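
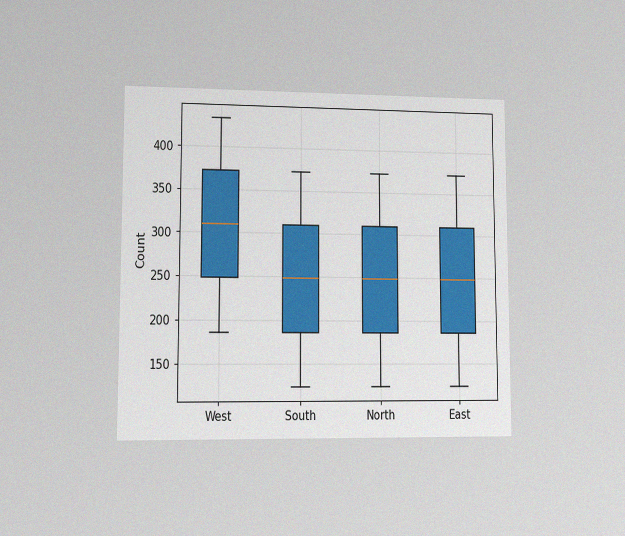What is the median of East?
248

The chart is viewed at a slight angle, with some photo noise. The median line in the East box sits at 248.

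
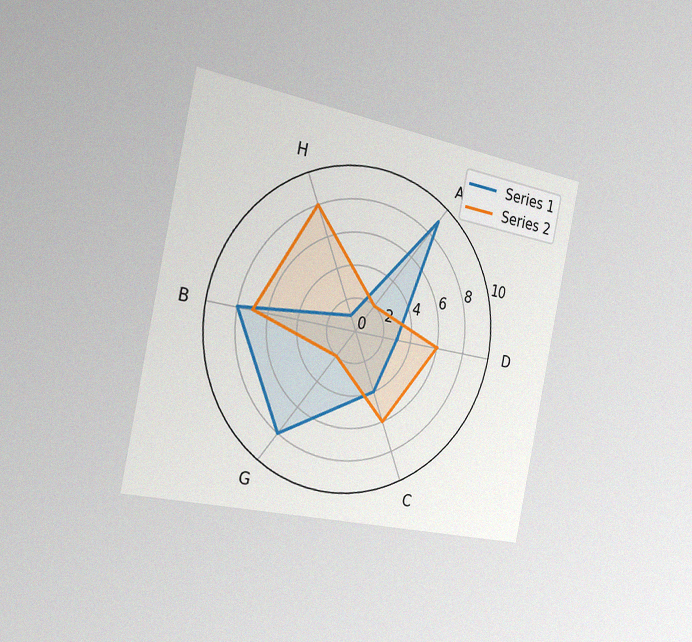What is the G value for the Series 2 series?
The chart is tilted about 12° clockwise and viewed slightly from the left, with some photo noise. On the G axis, Series 2 reaches 2.

2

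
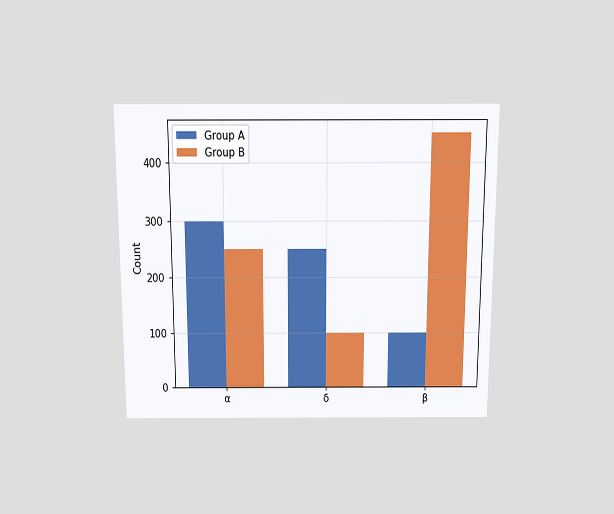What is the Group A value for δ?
The chart is viewed slightly from above. The Group A bar at δ reaches 250 on the y-axis.

250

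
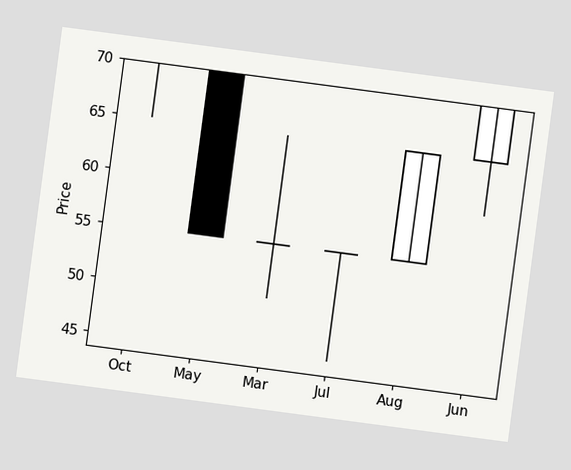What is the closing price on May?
55

The chart is tilted about 8° clockwise. The May candle closes at 55.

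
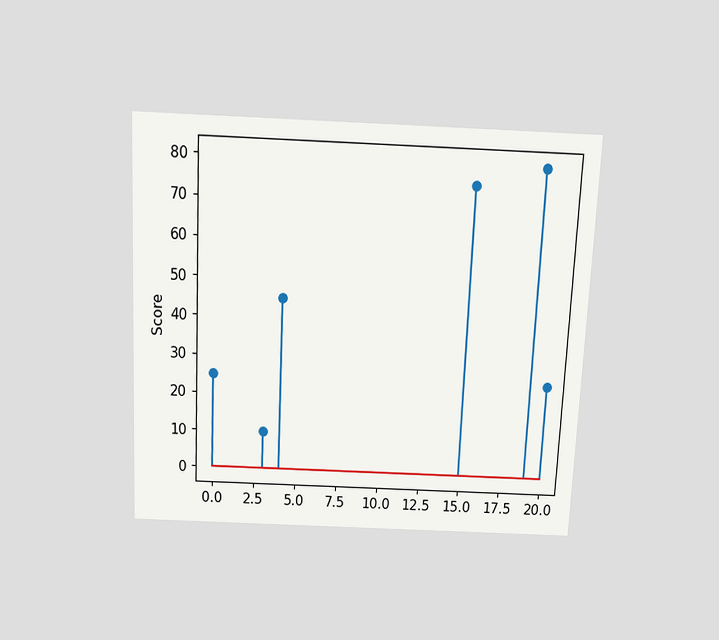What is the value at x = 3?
10

The chart is tilted about 3° clockwise and viewed slightly from above. The stem at x=3 reaches 10.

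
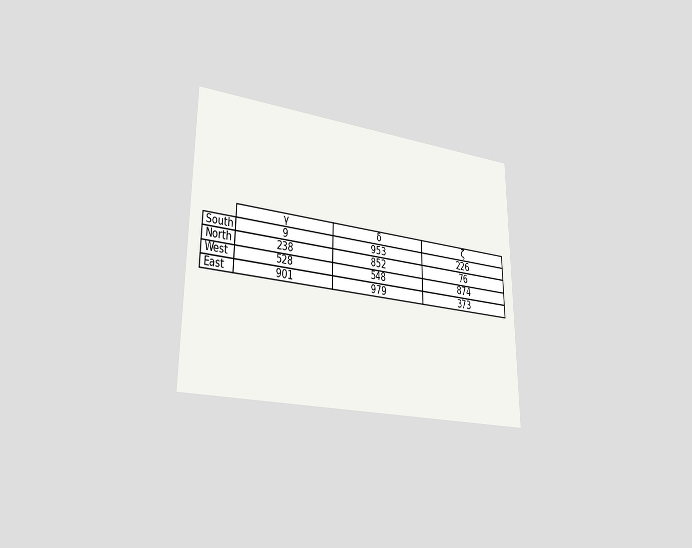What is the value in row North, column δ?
The chart is viewed slightly from the left. The (North, δ) cell reads 852.

852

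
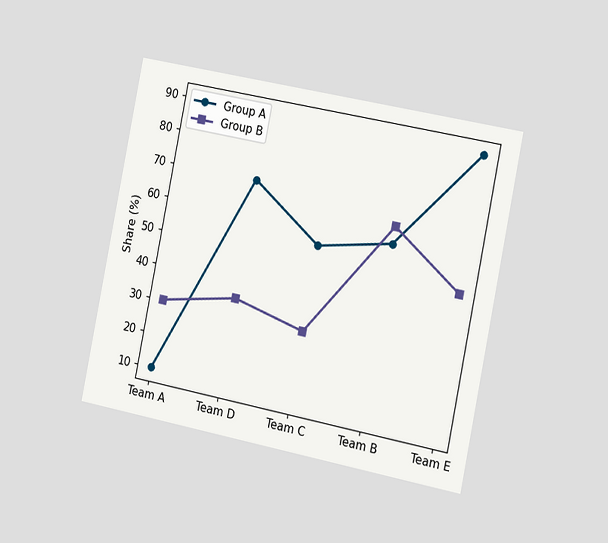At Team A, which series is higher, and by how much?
The chart is tilted about 11° clockwise and viewed slightly from the right. At Team A, Group B sits above the other line by 20%.

Group B, by 20%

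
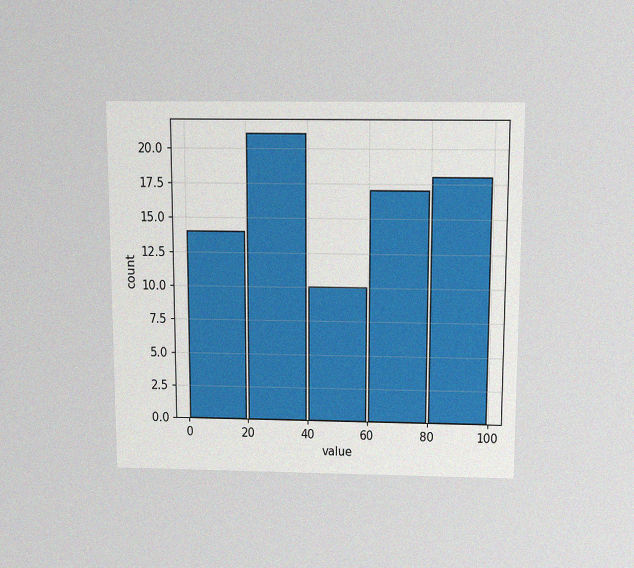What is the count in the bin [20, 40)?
The chart is viewed slightly from above, with some photo noise. The [20, 40) bin has height 21.

21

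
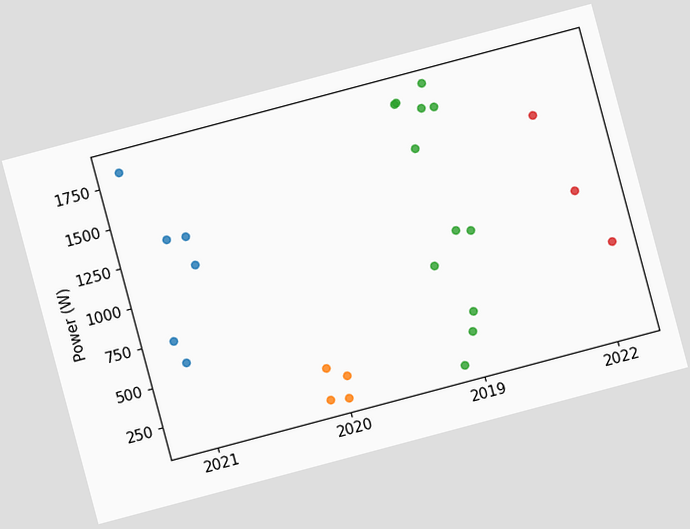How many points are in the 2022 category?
3

The chart is tilted about 15° counter-clockwise. Counting the markers in the 2022 column gives 3.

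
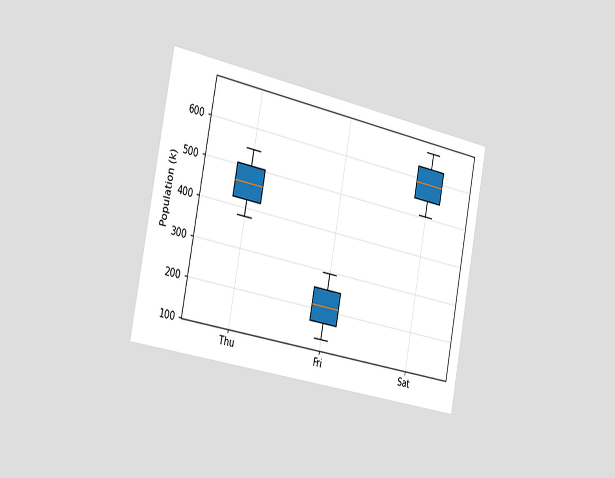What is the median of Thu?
462k

The chart is tilted about 11° clockwise and viewed slightly from the left. The median line in the Thu box sits at 462k.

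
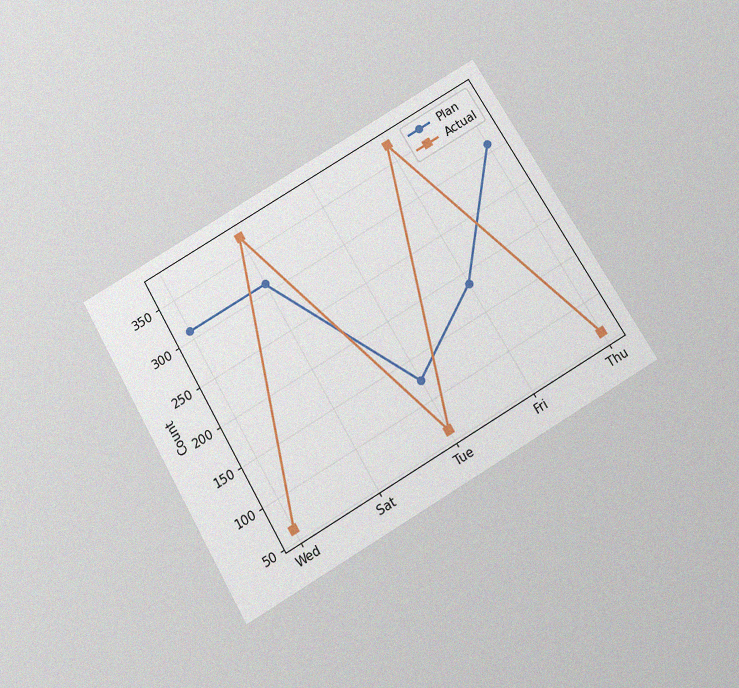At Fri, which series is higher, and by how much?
Actual, by 186

The chart is tilted about 30° counter-clockwise and viewed slightly from below, with some photo noise. At Fri, Actual sits above the other line by 186.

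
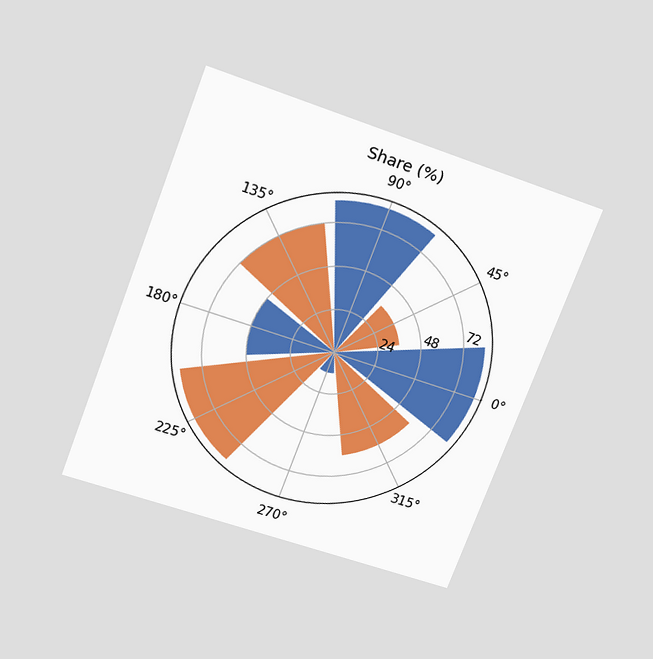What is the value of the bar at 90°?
The chart is tilted about 21° clockwise and viewed slightly from above. The bar at 90° reaches 84% on the radial axis.

84%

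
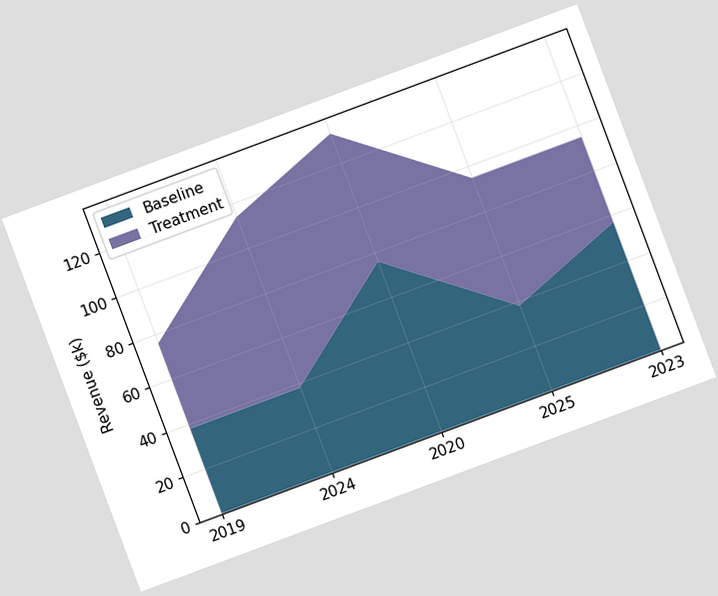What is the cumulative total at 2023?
The chart is tilted about 20° counter-clockwise. The stacked total at 2023 reaches $95k.

$95k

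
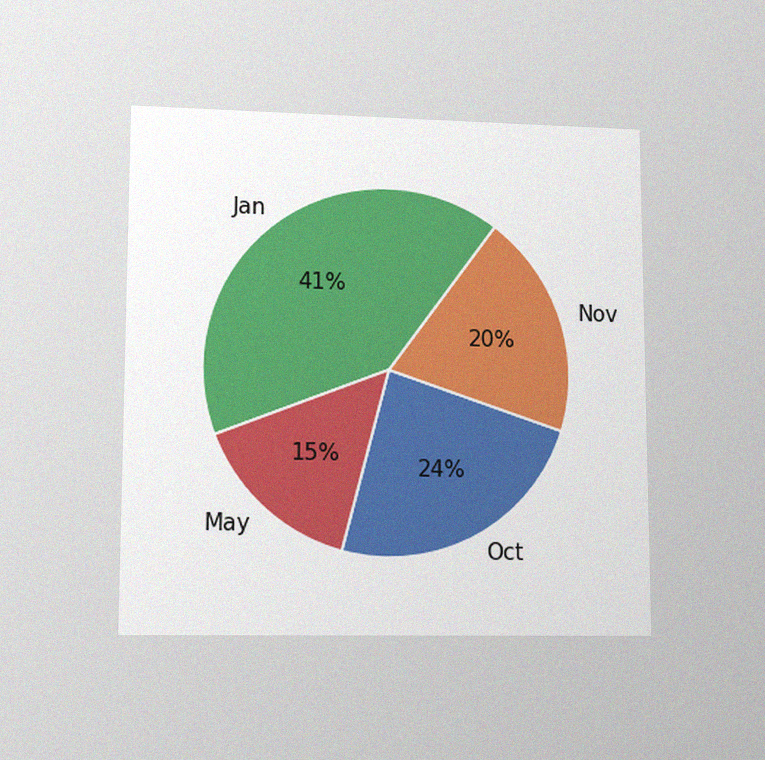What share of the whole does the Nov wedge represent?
20%

The chart is viewed at a slight angle, with some photo noise. The Nov slice takes up 20% of the pie.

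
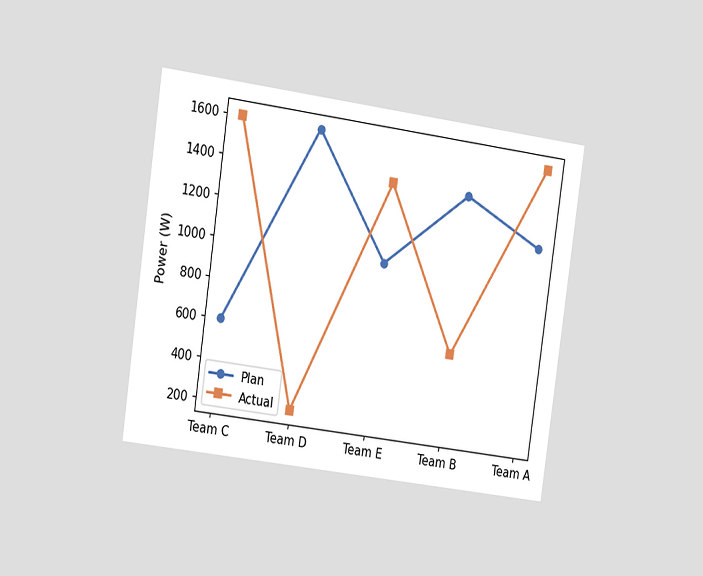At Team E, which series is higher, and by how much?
The chart is tilted about 8° clockwise and viewed slightly from the left. At Team E, Actual sits above the other line by 400W.

Actual, by 400W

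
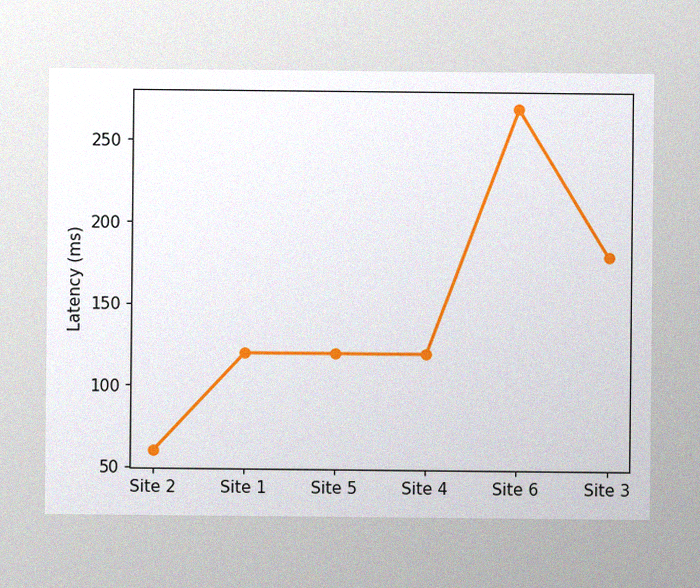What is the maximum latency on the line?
The image has some photo noise and uneven lighting. The highest point is at Site 6, and reading across to the y-axis gives 270ms.

270ms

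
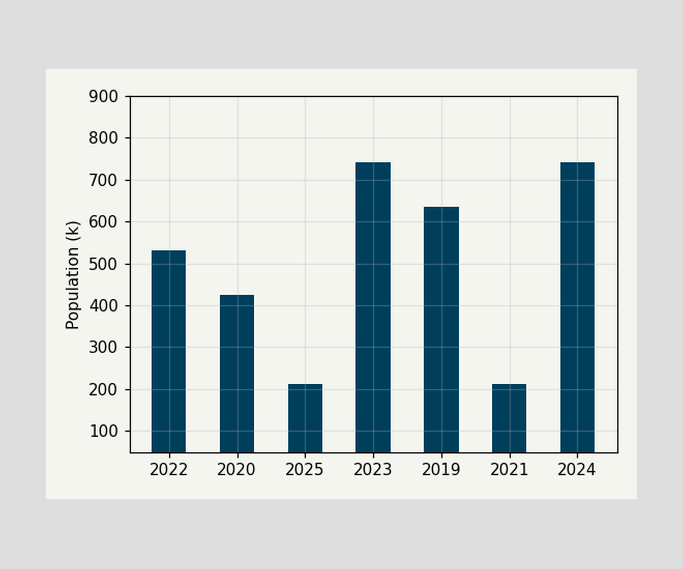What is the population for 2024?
742k

Reading along the chart's y-axis, the 2024 bar reaches 742k.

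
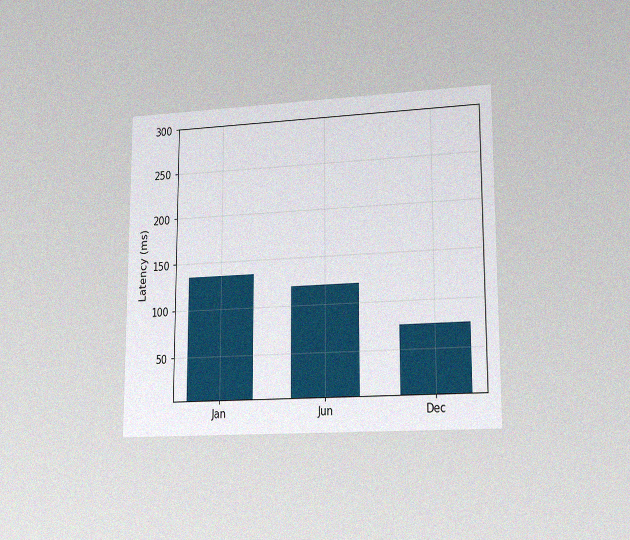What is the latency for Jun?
The chart is viewed at a slight angle, with some photo noise. Reading along the chart's y-axis, the Jun bar reaches 120ms.

120ms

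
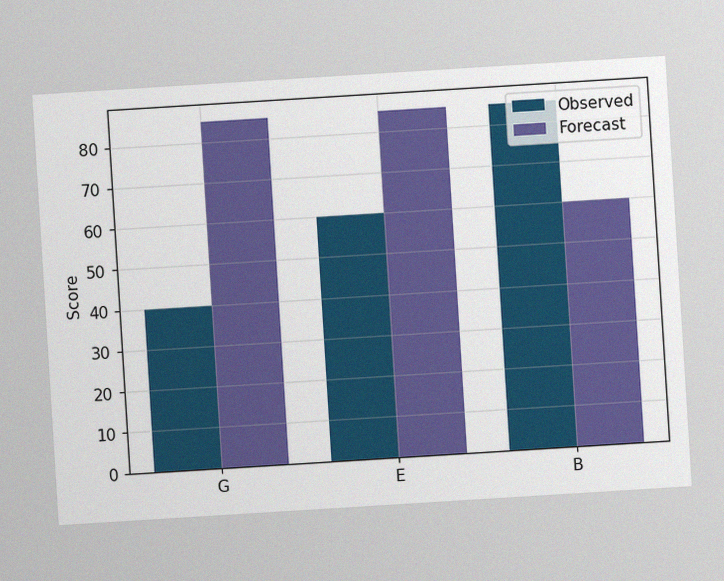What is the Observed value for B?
The chart is tilted about 4° counter-clockwise, with some photo noise. The Observed bar at B reaches 85 on the y-axis.

85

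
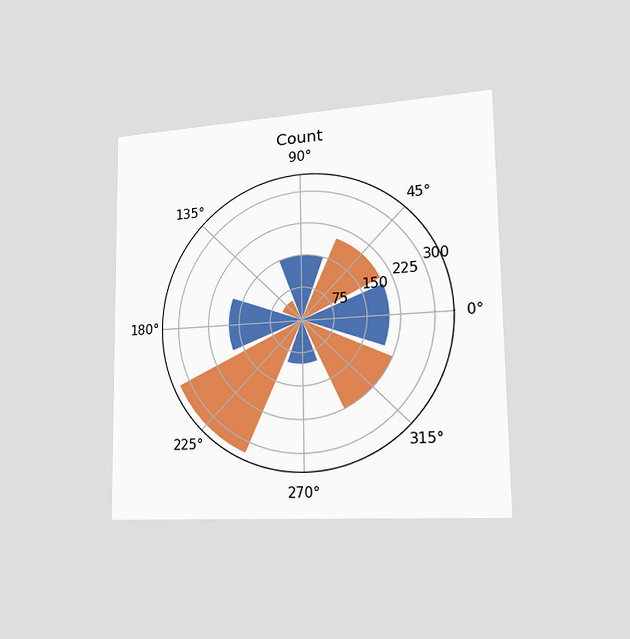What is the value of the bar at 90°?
150

The chart is viewed slightly from the right. The bar at 90° reaches 150 on the radial axis.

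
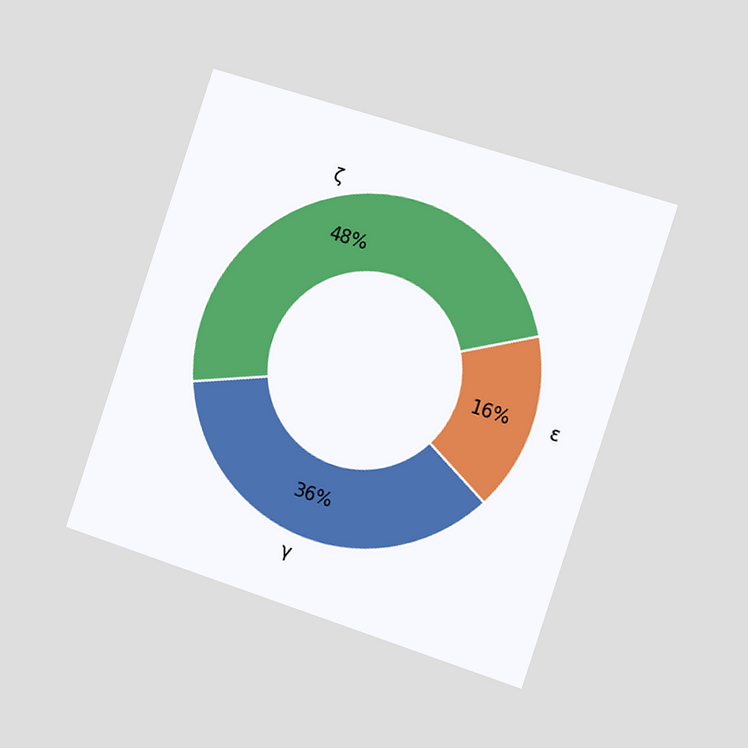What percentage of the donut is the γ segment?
36%

The chart is tilted about 18° clockwise and viewed slightly from the right. The γ segment takes up 36% of the ring.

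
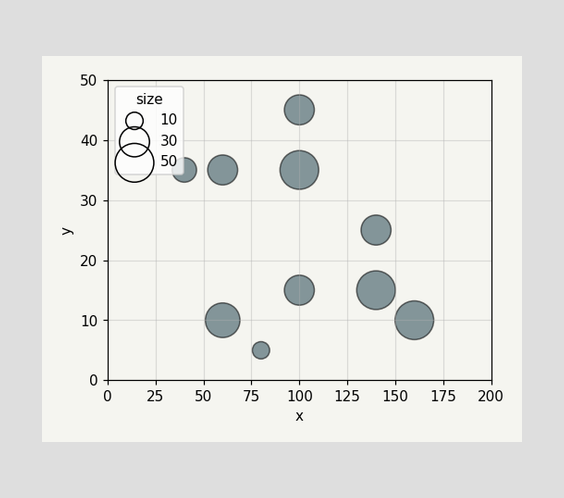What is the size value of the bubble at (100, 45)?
30

Matching the bubble at (100, 45) against the size legend gives 30.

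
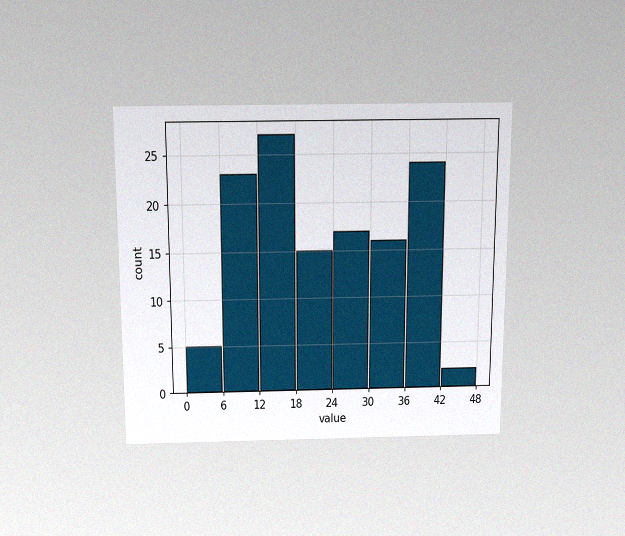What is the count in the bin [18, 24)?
The chart is viewed slightly from above, with some photo noise. The [18, 24) bin has height 15.

15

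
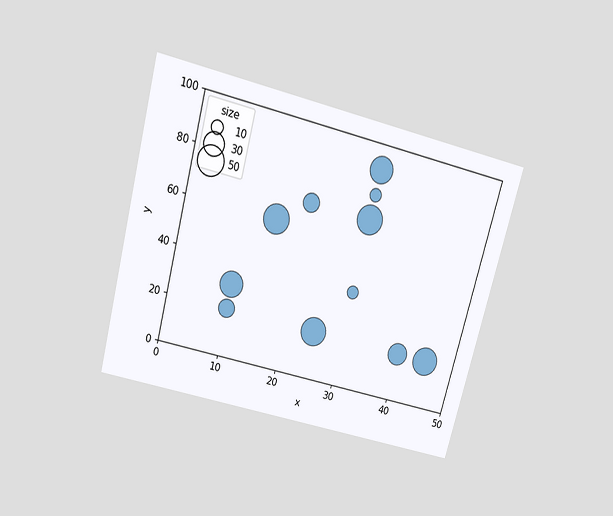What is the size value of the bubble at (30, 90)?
The chart is tilted about 15° clockwise and viewed slightly from above. Matching the bubble at (30, 90) against the size legend gives 40.

40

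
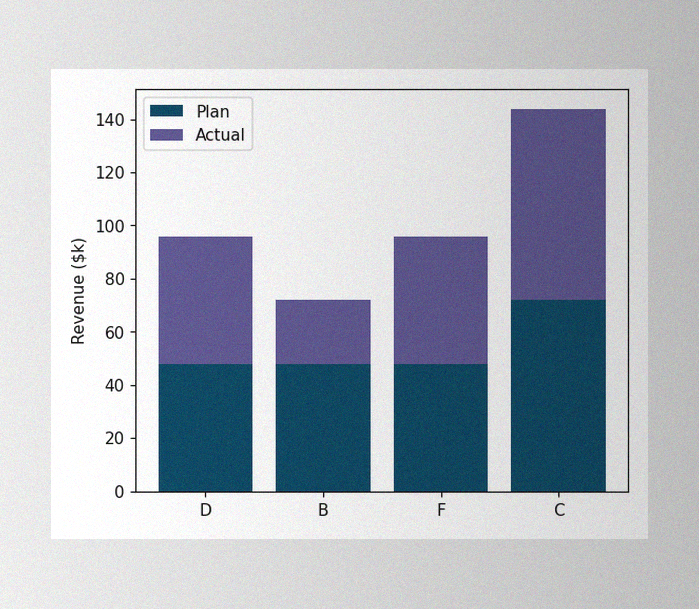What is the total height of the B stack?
The image has some photo noise and uneven lighting. The B stack's top reaches $72k on the y-axis.

$72k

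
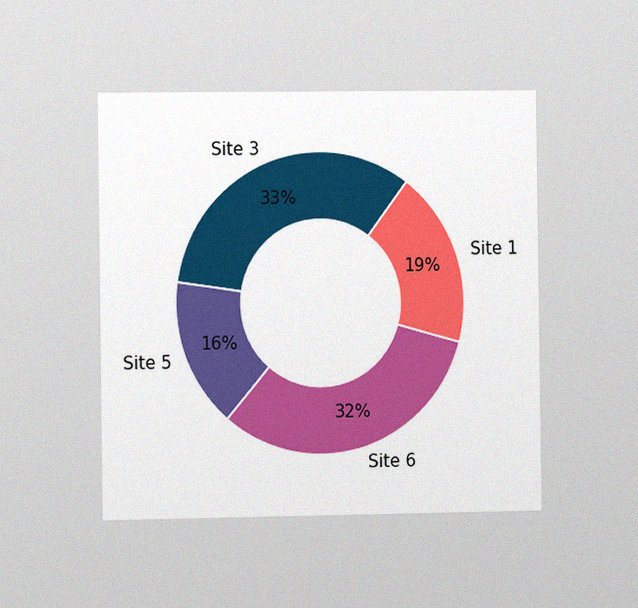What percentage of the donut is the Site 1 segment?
19%

The chart is viewed at a slight angle, with some photo noise. The Site 1 segment takes up 19% of the ring.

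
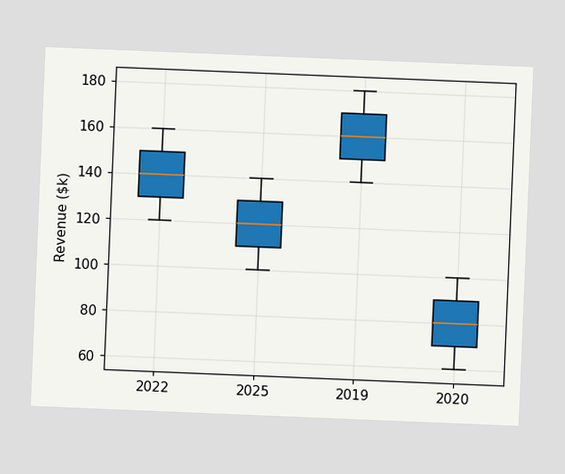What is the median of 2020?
The chart is tilted about 2° clockwise. The median line in the 2020 box sits at $80k.

$80k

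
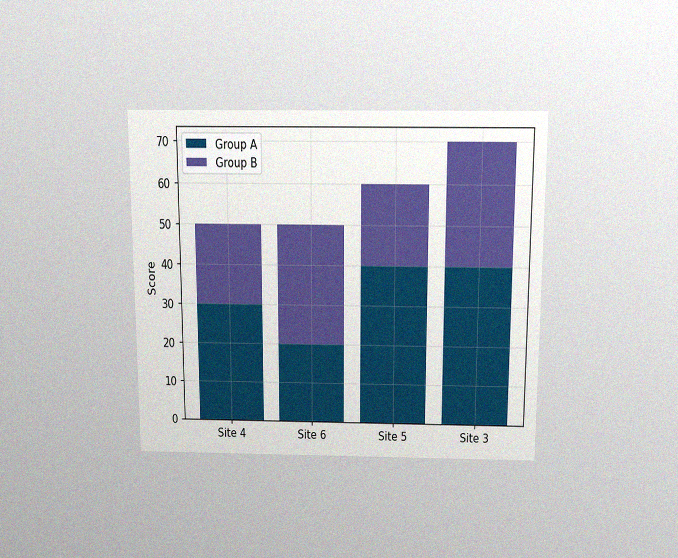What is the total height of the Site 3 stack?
The chart is viewed slightly from above, with some photo noise. The Site 3 stack's top reaches 70 on the y-axis.

70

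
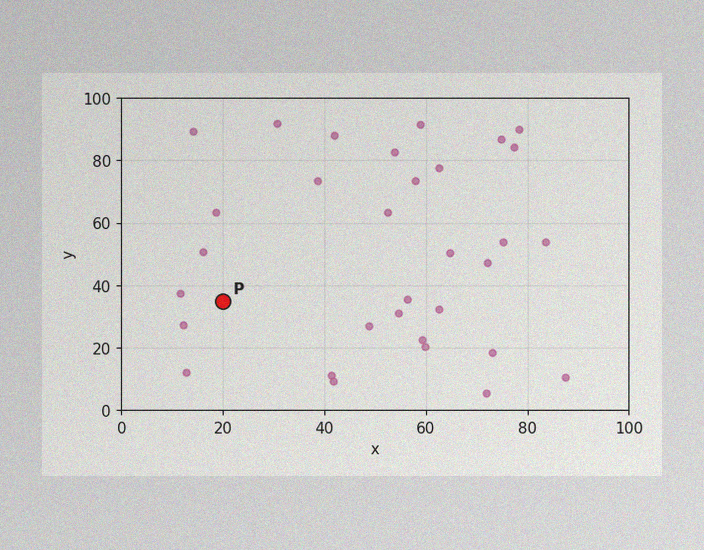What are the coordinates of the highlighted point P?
The image has some photo noise and uneven lighting. Following the gridlines from P to each axis, P sits at (20, 35).

(20, 35)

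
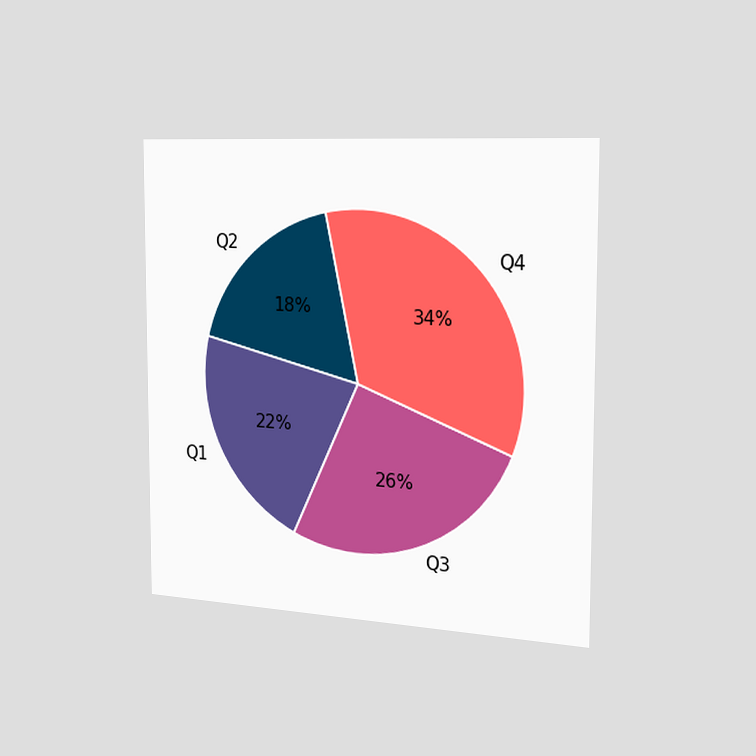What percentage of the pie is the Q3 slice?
26%

The chart is viewed slightly from the right. The Q3 slice takes up 26% of the pie.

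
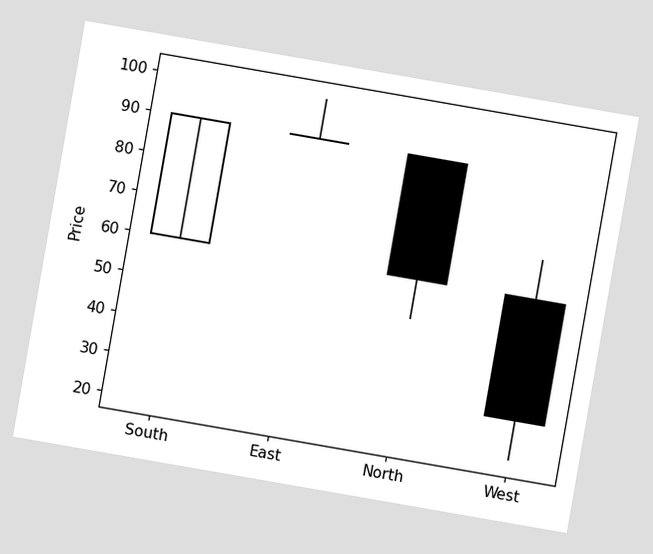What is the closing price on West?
30

The chart is tilted about 10° clockwise. The West candle closes at 30.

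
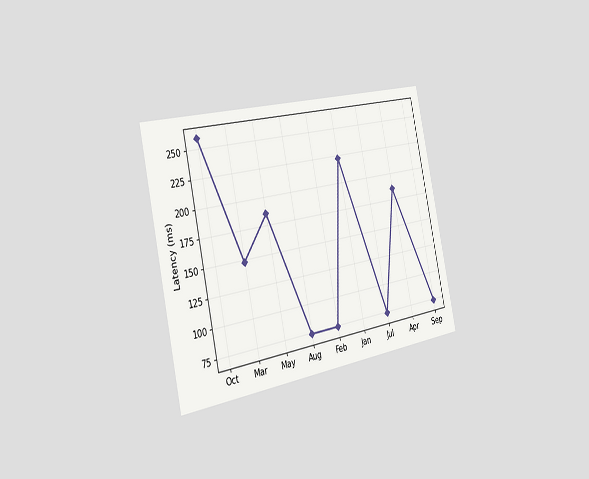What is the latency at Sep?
The chart is tilted about 12° counter-clockwise and viewed slightly from the left. At Sep, the line is at 74ms.

74ms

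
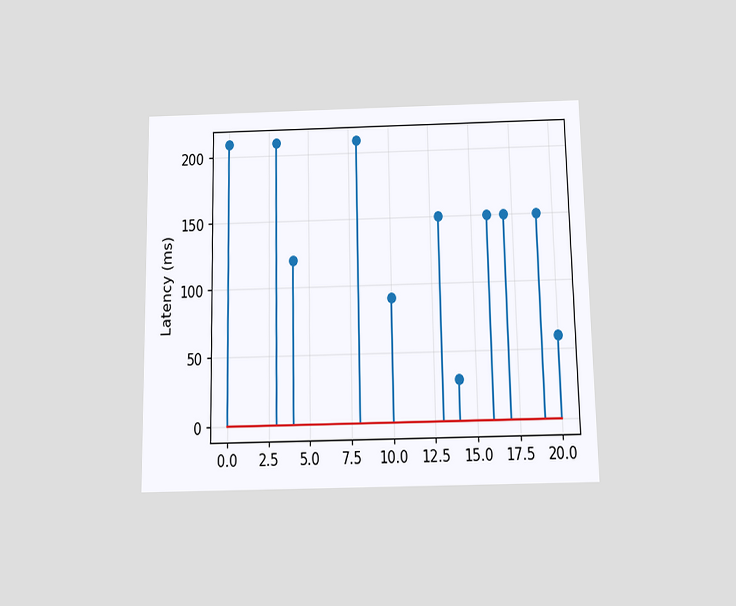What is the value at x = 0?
The chart is viewed slightly from below. The stem at x=0 reaches 210ms.

210ms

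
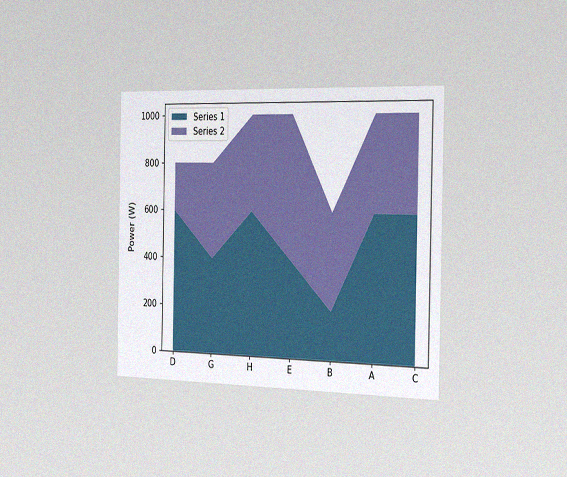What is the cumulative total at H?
The chart is viewed slightly from the right, with some photo noise. The stacked total at H reaches 1000W.

1000W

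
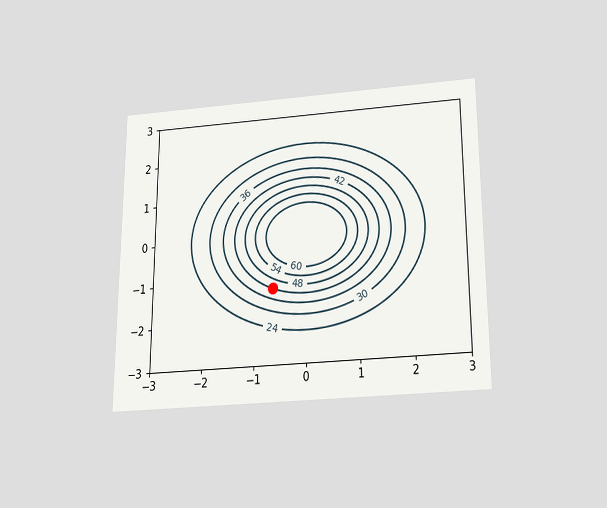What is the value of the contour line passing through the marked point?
The chart is viewed slightly from below. The marked point sits on the contour labelled 42.

42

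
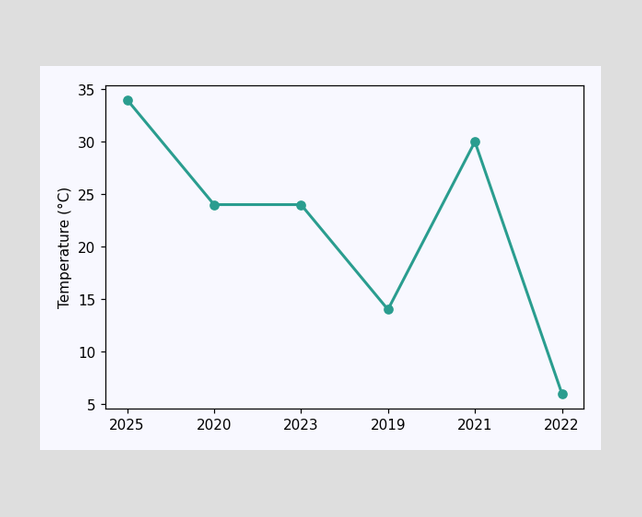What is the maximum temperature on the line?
The highest point is at 2025, and reading across to the y-axis gives 34°C.

34°C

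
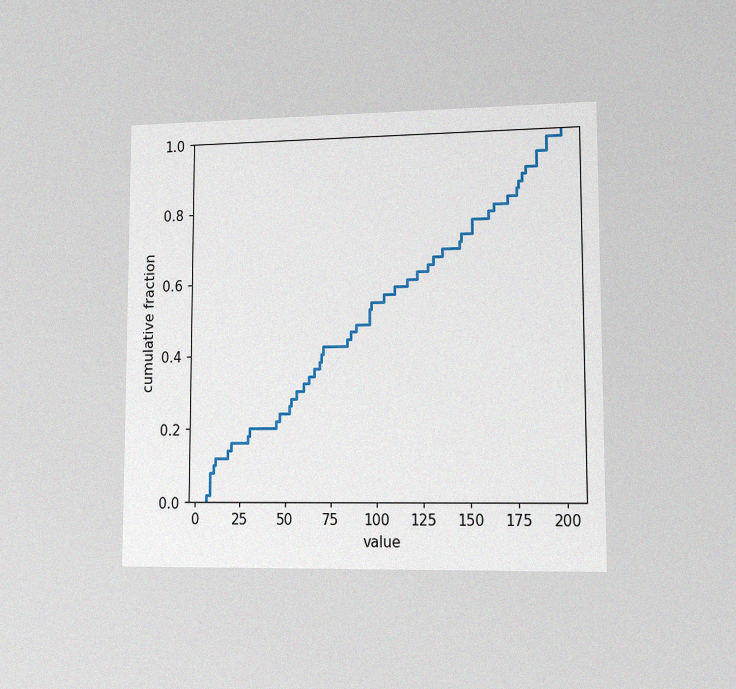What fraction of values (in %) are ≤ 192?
The chart is viewed slightly from the right, with some photo noise. At x=192 the ECDF step is at 98%.

98%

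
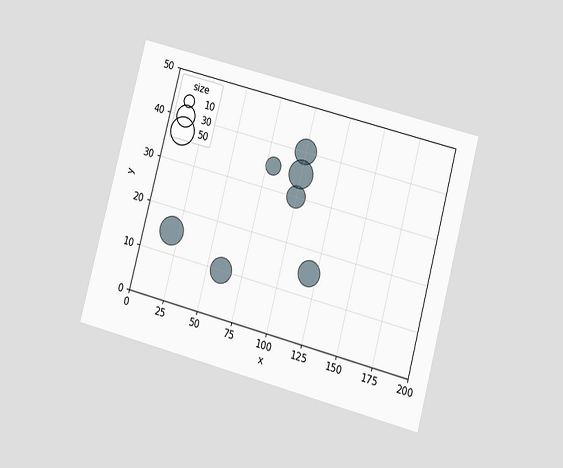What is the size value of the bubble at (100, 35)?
The chart is tilted about 15° clockwise and viewed at a slight angle. Matching the bubble at (100, 35) against the size legend gives 50.

50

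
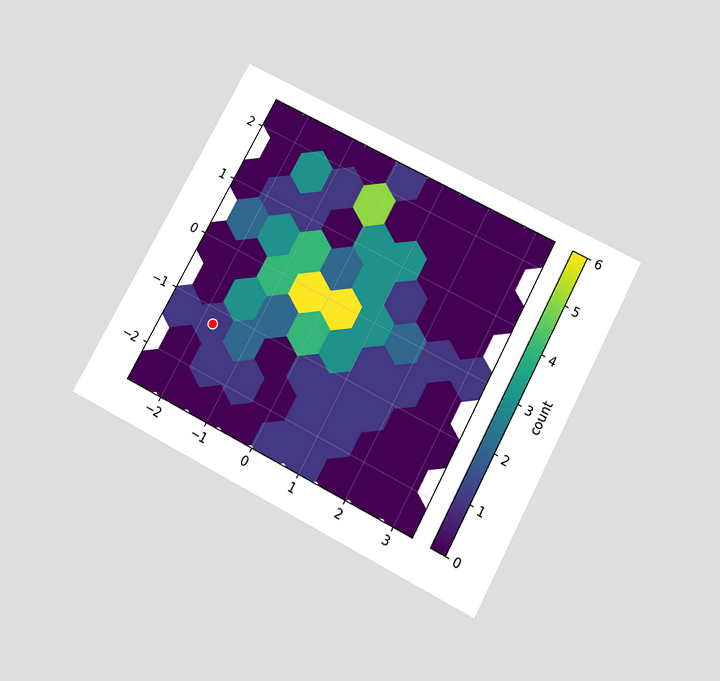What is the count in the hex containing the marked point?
The chart is tilted about 28° clockwise and viewed slightly from below. The marked hex reads 1 on the colorbar.

1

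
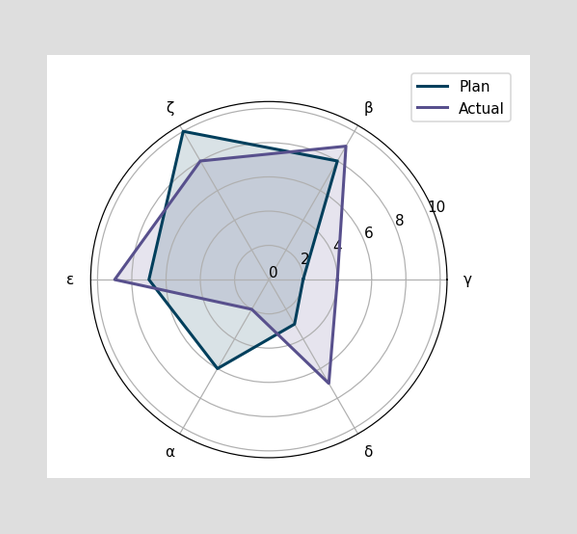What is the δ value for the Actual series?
7

On the δ axis, Actual reaches 7.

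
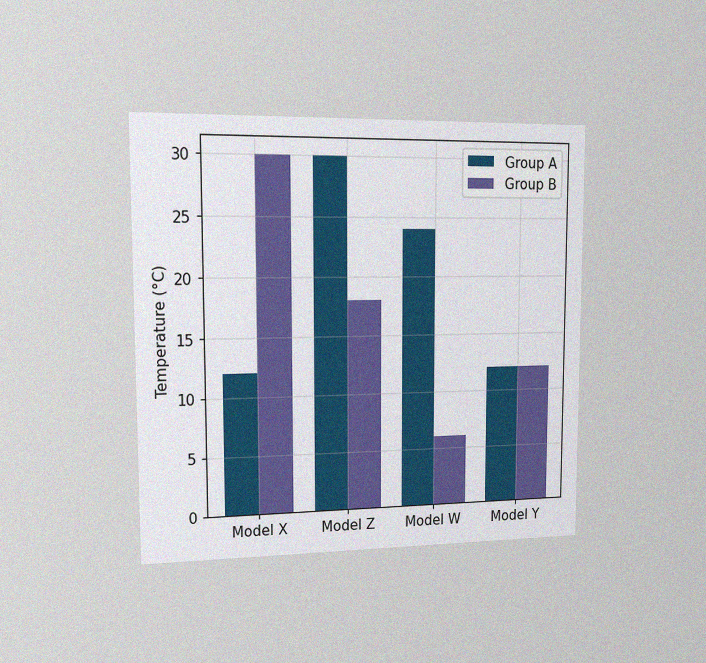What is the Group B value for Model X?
The chart is viewed slightly from the left, with some photo noise. The Group B bar at Model X reaches 30°C on the y-axis.

30°C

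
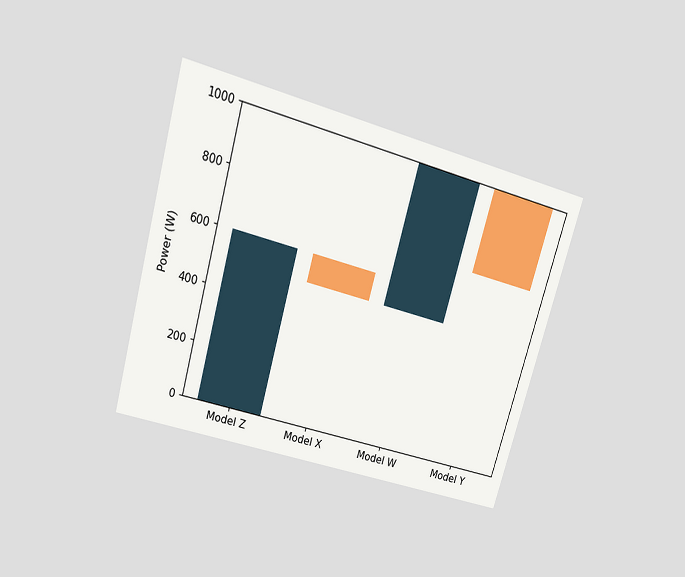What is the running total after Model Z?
The chart is tilted about 16° clockwise and viewed slightly from above. After Model Z the running total reaches 600W.

600W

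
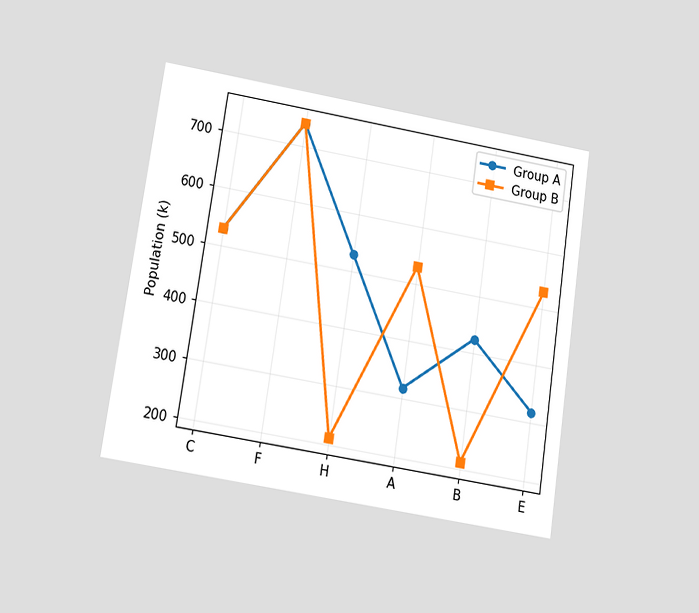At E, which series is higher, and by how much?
Group B, by 212k

The chart is tilted about 8° clockwise and viewed slightly from below. At E, Group B sits above the other line by 212k.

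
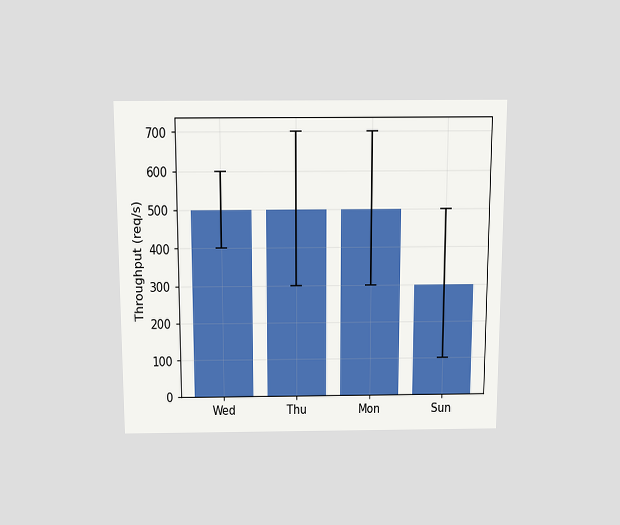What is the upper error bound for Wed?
600req/s

The chart is viewed slightly from above. The Wed bar's upper whisker reaches 600req/s.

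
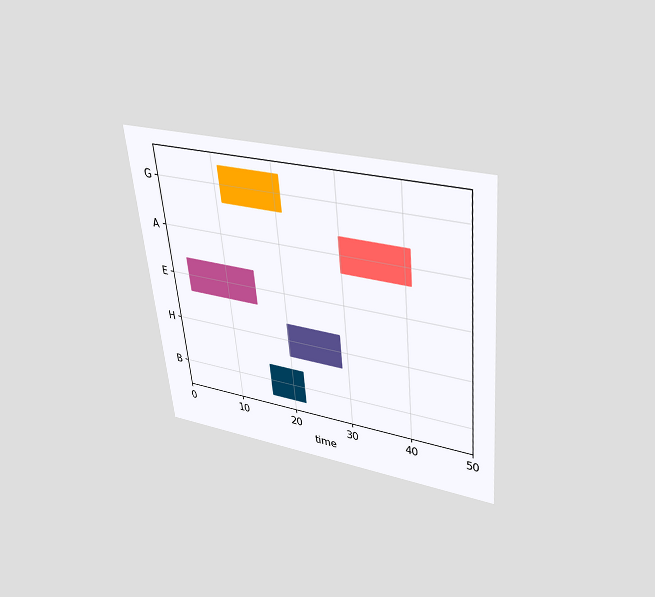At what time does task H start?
The chart is tilted about 6° counter-clockwise and viewed slightly from above. The H bar begins at t=20.

20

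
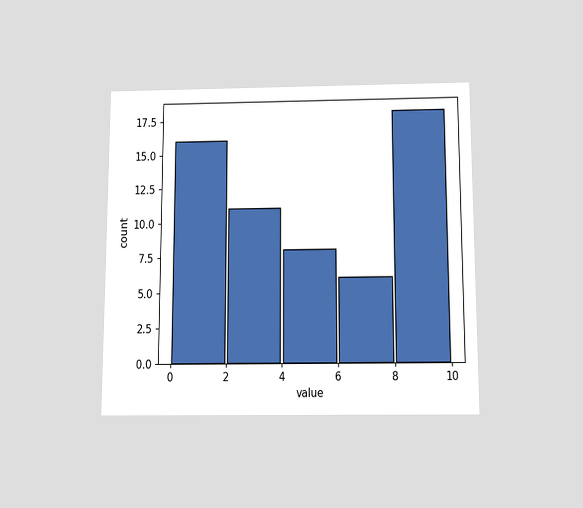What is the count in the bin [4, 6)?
8

The chart is viewed slightly from below. The [4, 6) bin has height 8.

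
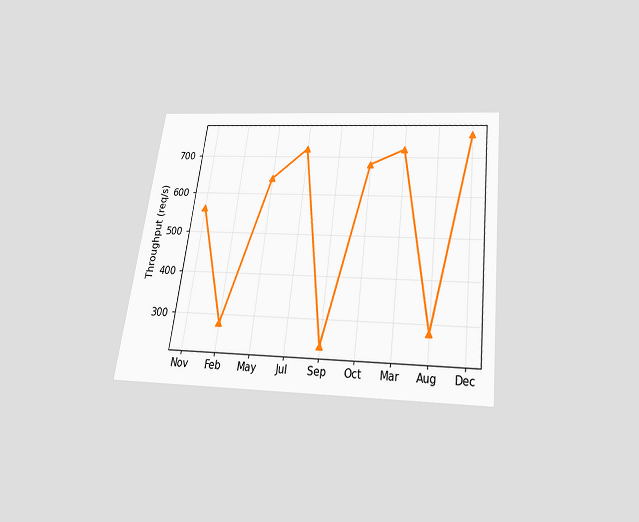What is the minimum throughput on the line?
240req/s

The chart is tilted about 7° clockwise and viewed slightly from below. The lowest point is at Sep, and reading across to the y-axis gives 240req/s.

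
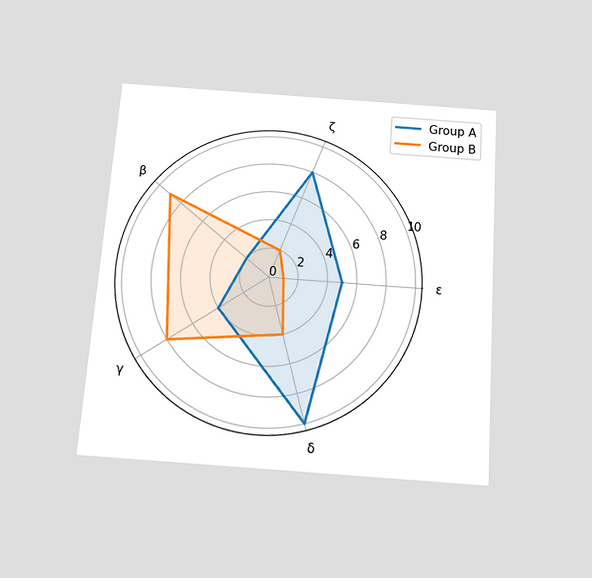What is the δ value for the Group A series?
The chart is tilted about 4° clockwise and viewed slightly from below. On the δ axis, Group A reaches 10.

10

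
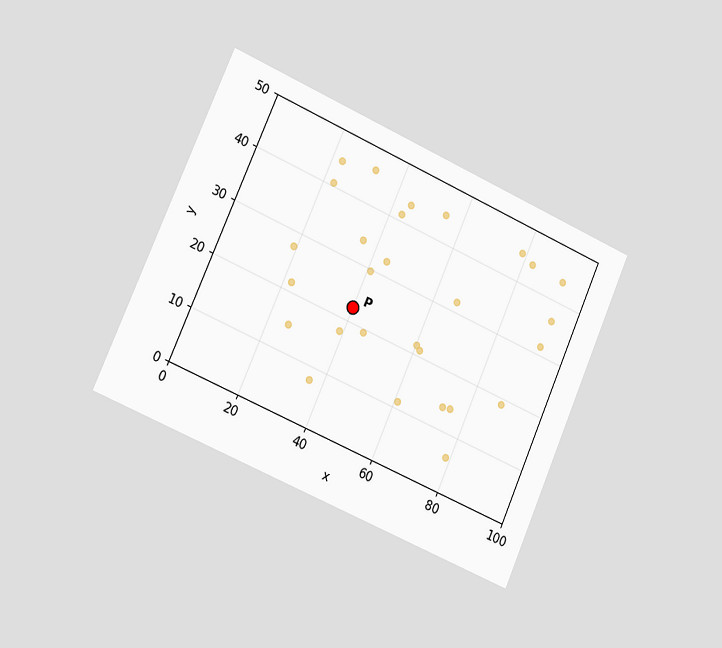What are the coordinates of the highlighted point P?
The chart is tilted about 24° clockwise and viewed slightly from the left. Following the gridlines from P to each axis, P sits at (40, 22.5).

(40, 22.5)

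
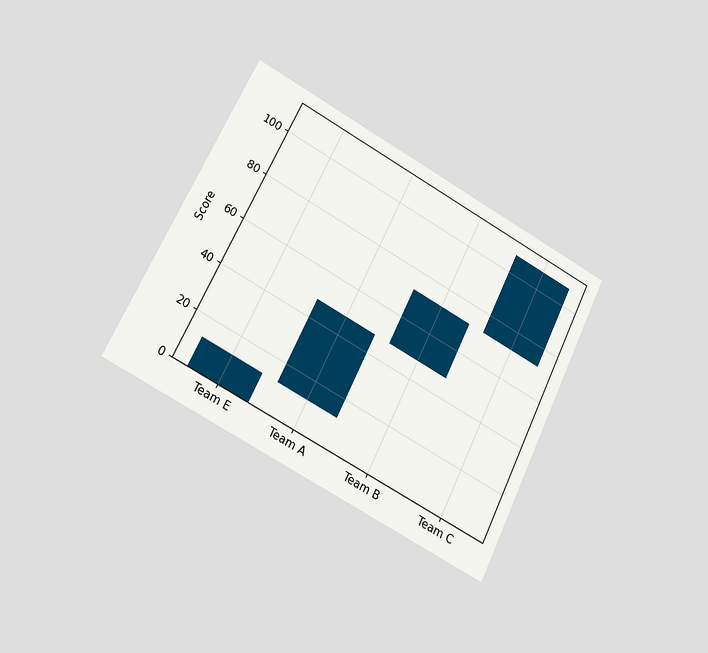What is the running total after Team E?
The chart is tilted about 26° clockwise and viewed slightly from the left. After Team E the running total reaches 12.

12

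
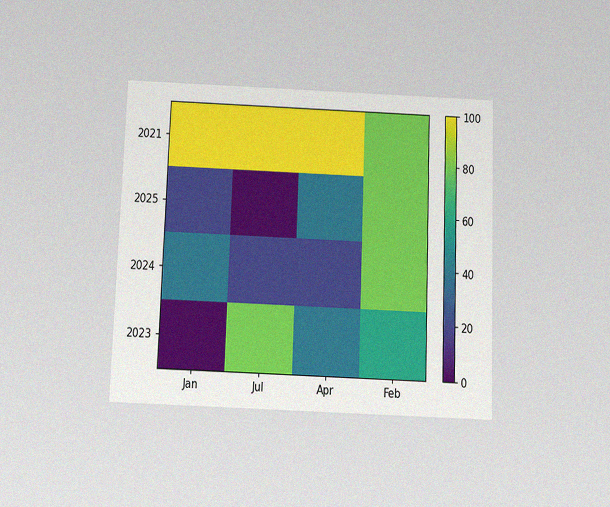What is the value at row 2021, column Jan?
100

The chart is tilted about 2° clockwise and viewed slightly from below, with some photo noise. Matching cell (2021, Jan) against the colorbar gives 100.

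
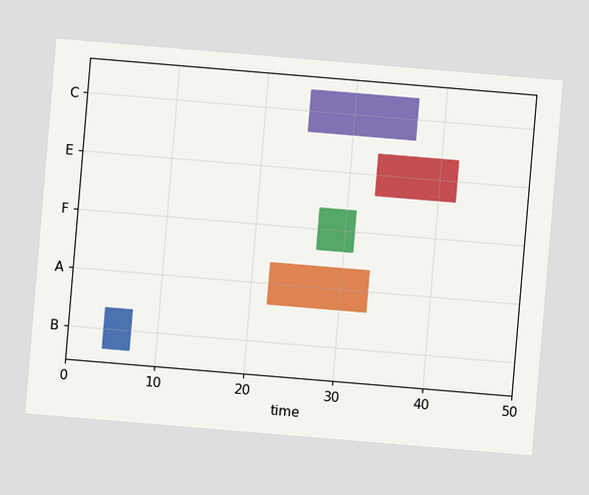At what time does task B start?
4

The chart is tilted about 5° clockwise. The B bar begins at t=4.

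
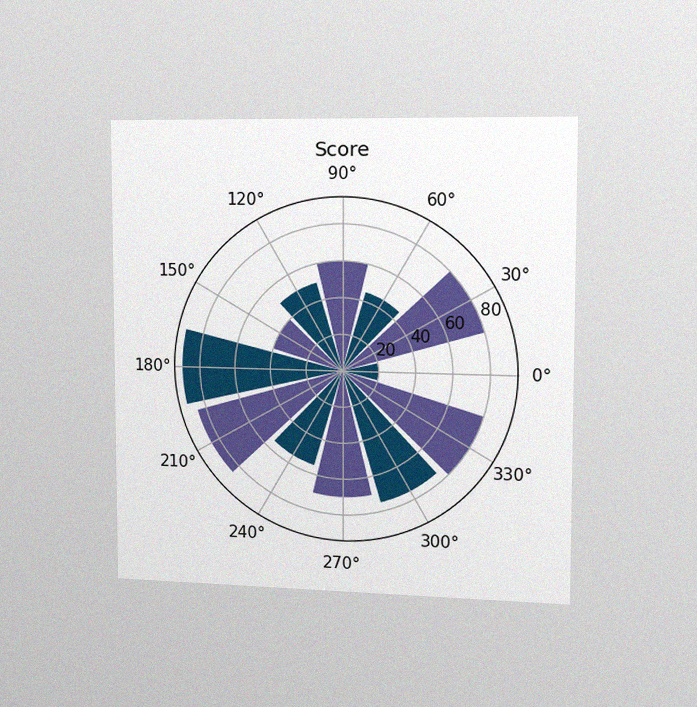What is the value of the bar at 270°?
The chart is viewed slightly from the right, with some photo noise. The bar at 270° reaches 70 on the radial axis.

70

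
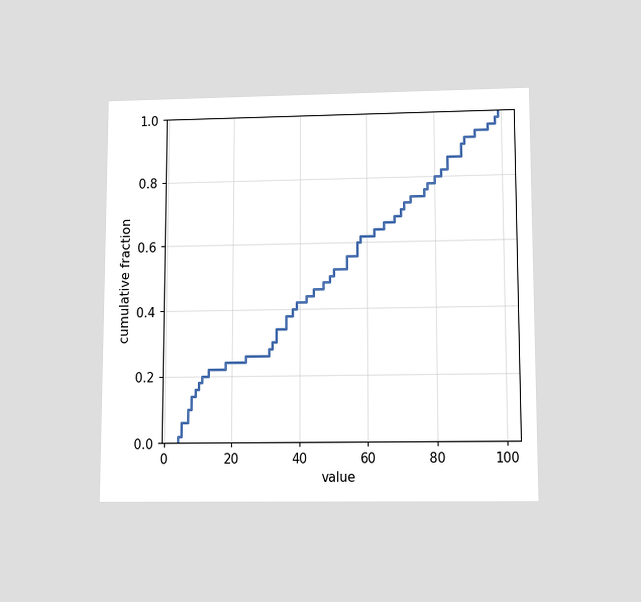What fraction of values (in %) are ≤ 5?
The chart is viewed slightly from below. At x=5 the ECDF step is at 6%.

6%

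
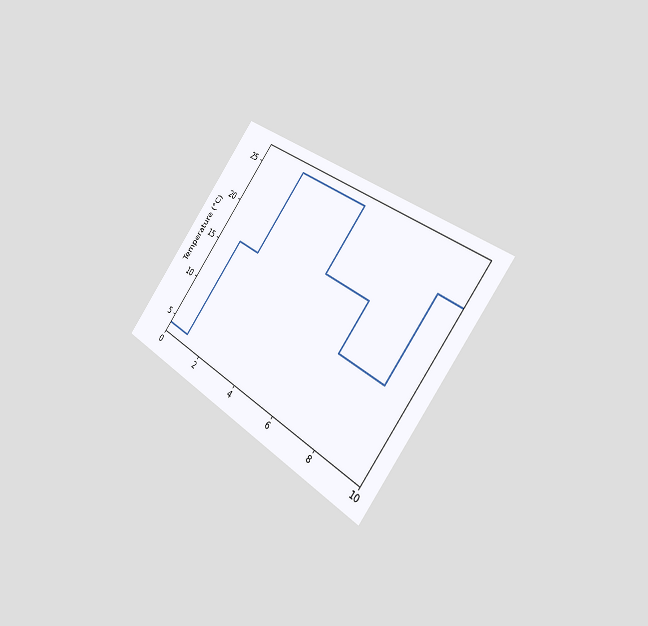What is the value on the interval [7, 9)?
12°C

The chart is tilted about 37° clockwise and viewed slightly from the right. On [7, 9) the step sits at 12°C.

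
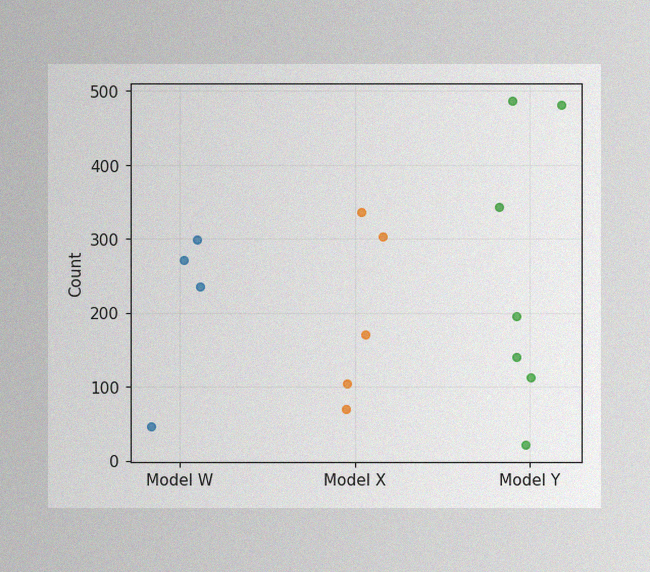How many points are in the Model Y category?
7

The image has some photo noise and uneven lighting. Counting the markers in the Model Y column gives 7.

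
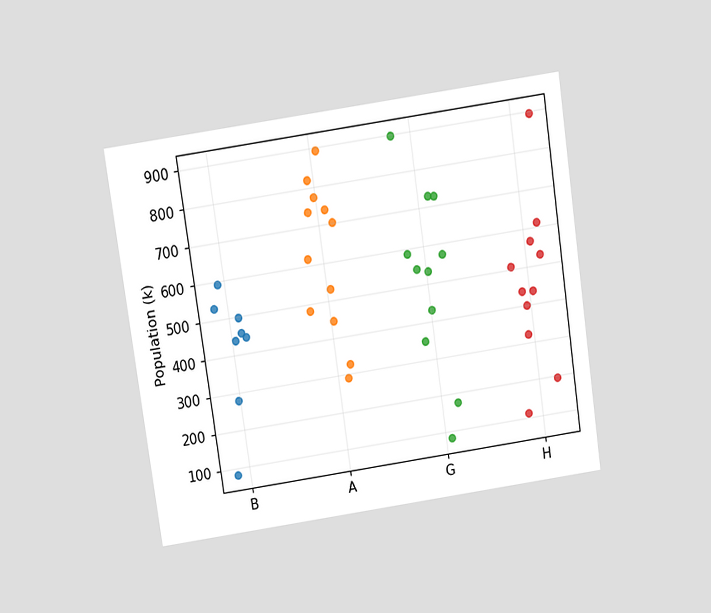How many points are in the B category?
8

The chart is tilted about 8° counter-clockwise and viewed slightly from above. Counting the markers in the B column gives 8.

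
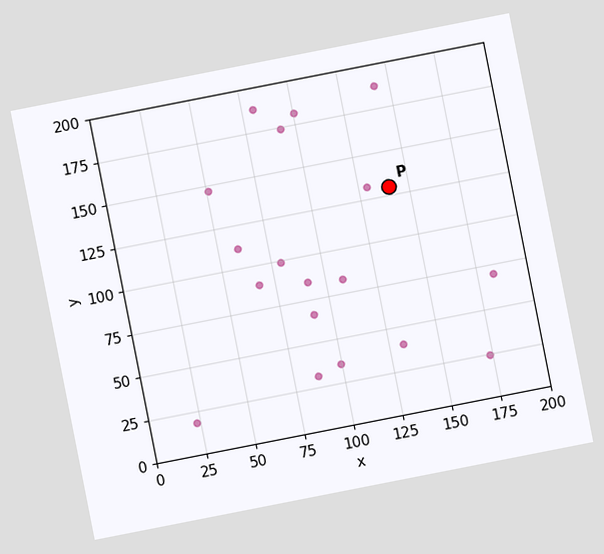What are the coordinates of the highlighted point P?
(140, 130)

The chart is tilted about 11° counter-clockwise. Following the gridlines from P to each axis, P sits at (140, 130).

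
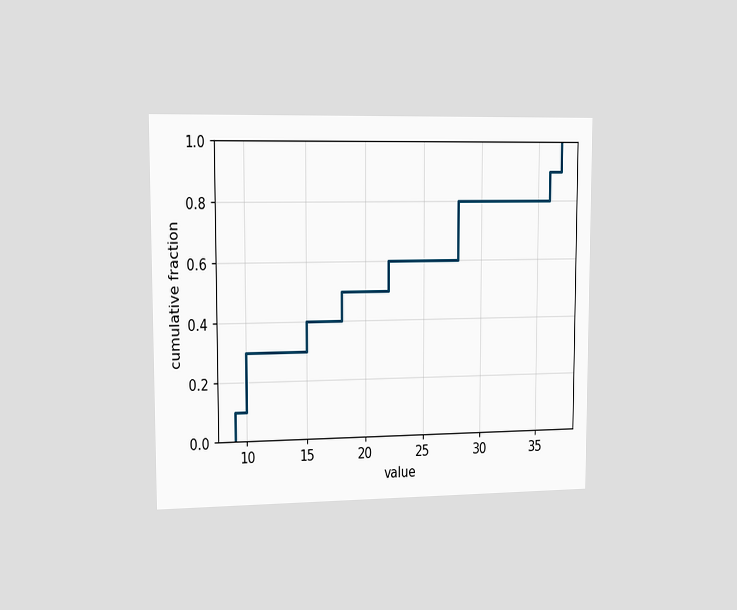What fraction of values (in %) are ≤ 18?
The chart is viewed slightly from the left. At x=18 the ECDF step is at 50%.

50%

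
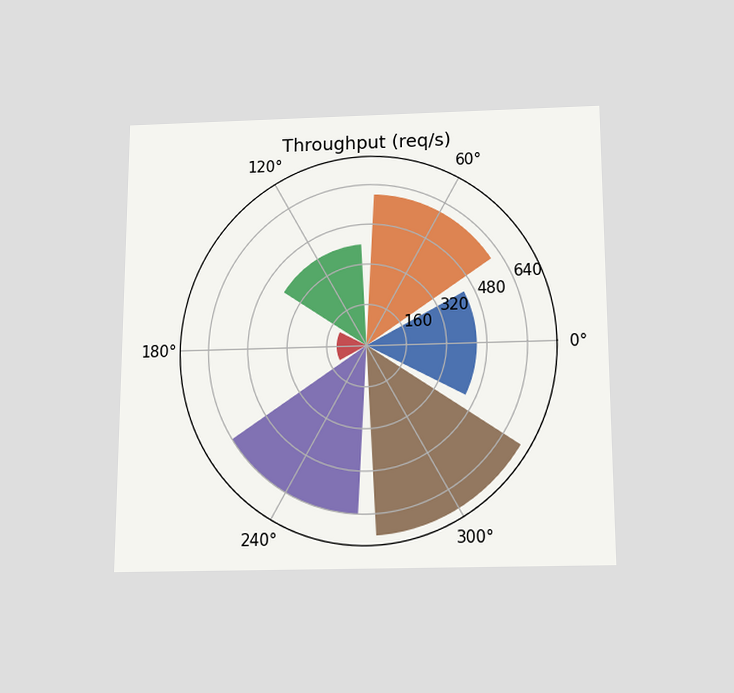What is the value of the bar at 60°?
600req/s

The chart is viewed slightly from below. The bar at 60° reaches 600req/s on the radial axis.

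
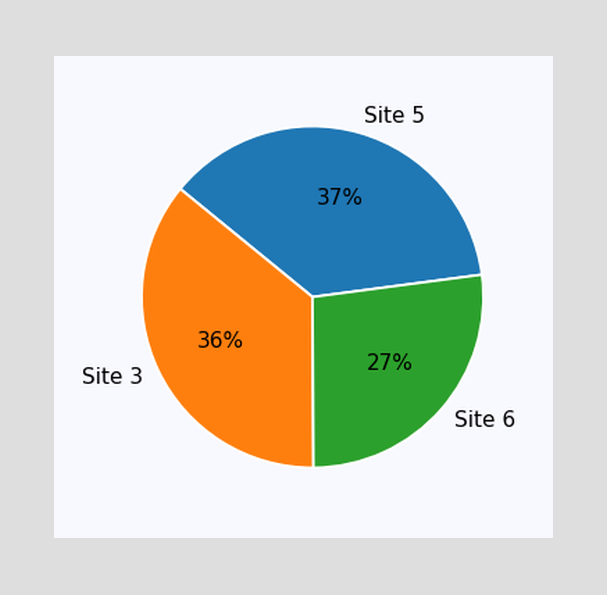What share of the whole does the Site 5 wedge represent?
37%

The Site 5 slice takes up 37% of the pie.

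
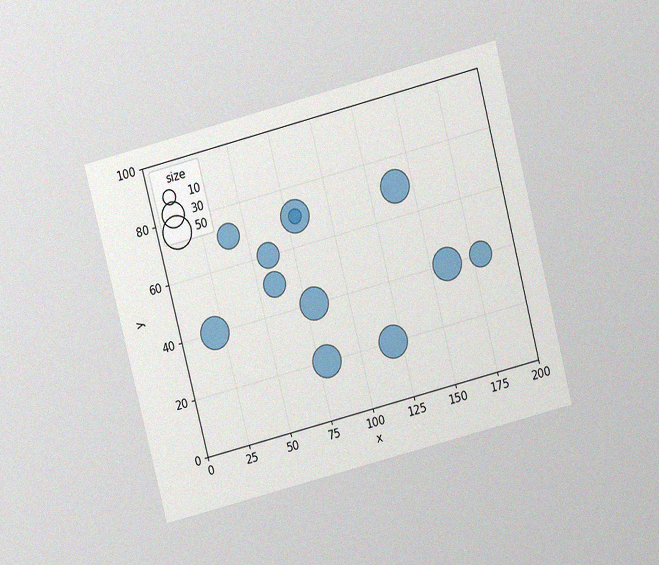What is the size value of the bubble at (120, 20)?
The chart is tilted about 14° counter-clockwise and viewed slightly from above, with some photo noise. Matching the bubble at (120, 20) against the size legend gives 50.

50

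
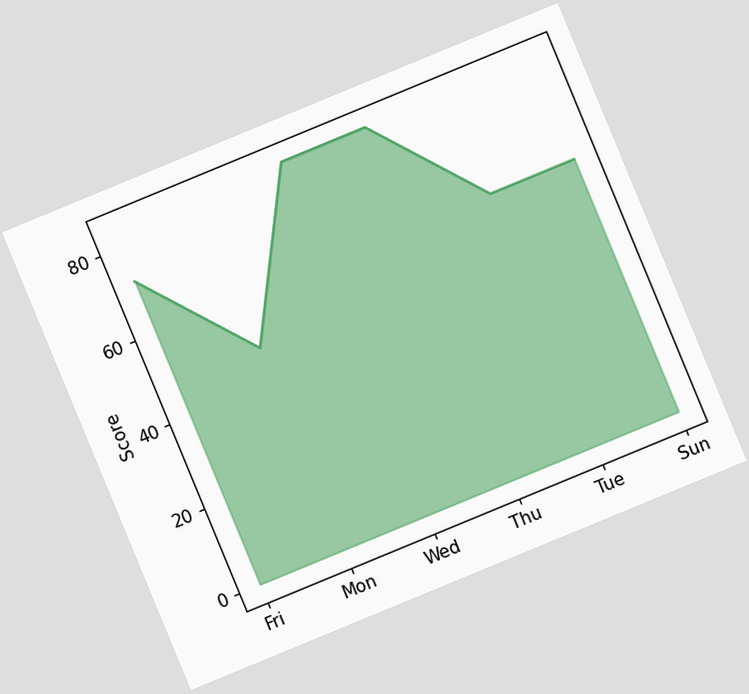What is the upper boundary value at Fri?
The chart is tilted about 22° counter-clockwise. At Fri the upper boundary is at 72.

72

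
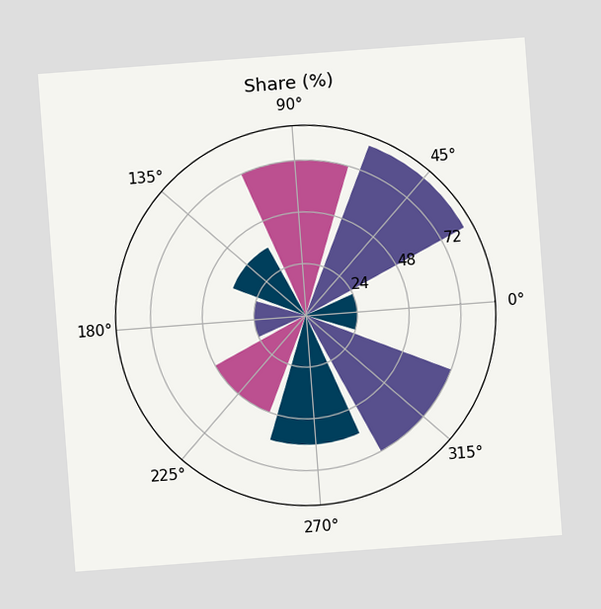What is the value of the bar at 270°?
60%

The chart is tilted about 4° counter-clockwise. The bar at 270° reaches 60% on the radial axis.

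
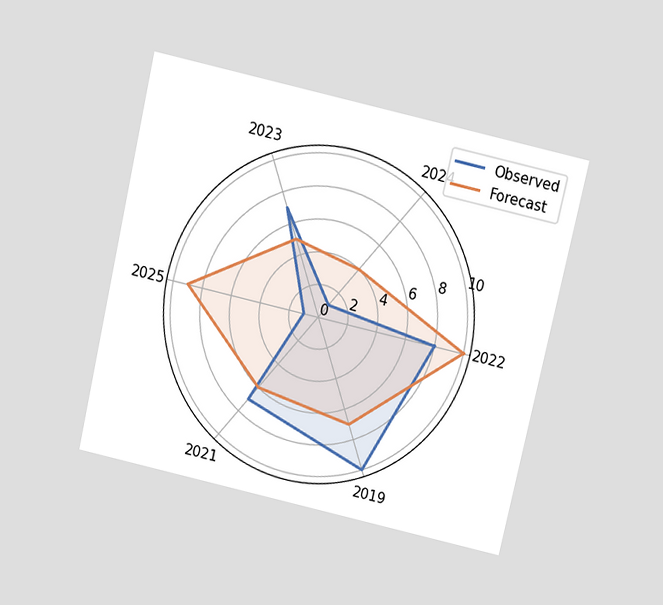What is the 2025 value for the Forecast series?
9

The chart is tilted about 13° clockwise and viewed slightly from above. On the 2025 axis, Forecast reaches 9.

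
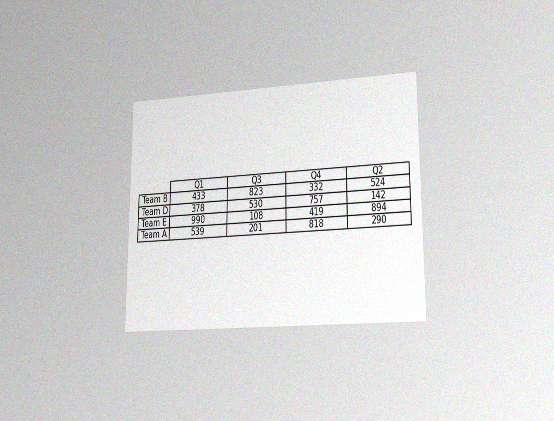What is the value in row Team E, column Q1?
The chart is viewed at a slight angle, with some photo noise. The (Team E, Q1) cell reads 990.

990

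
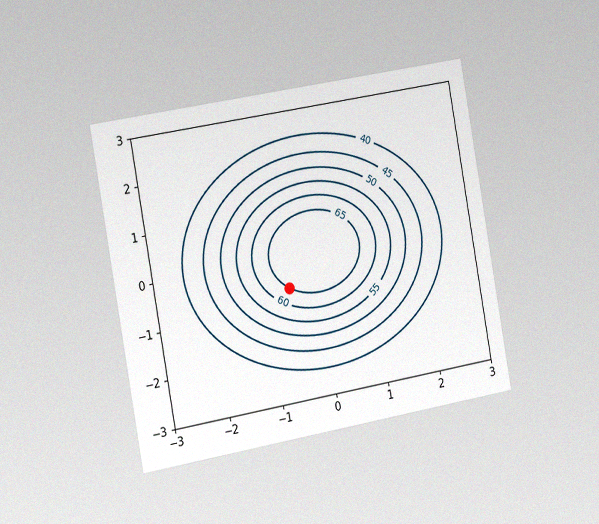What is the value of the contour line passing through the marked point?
The chart is tilted about 10° counter-clockwise and viewed slightly from the left, with some photo noise. The marked point sits on the contour labelled 65.

65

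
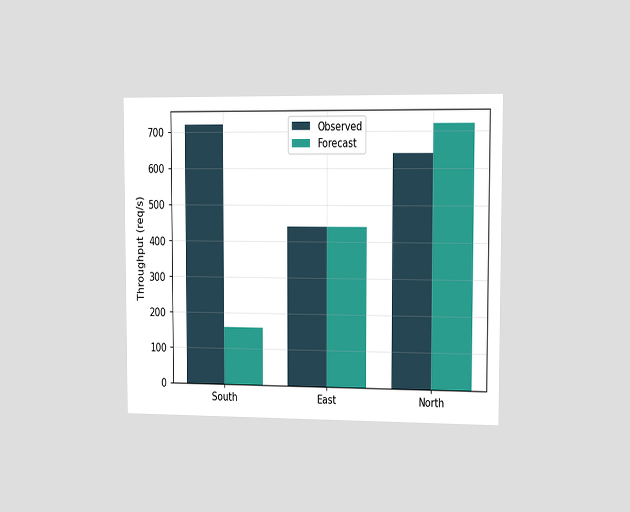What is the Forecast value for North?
720req/s

The chart is viewed slightly from the right. The Forecast bar at North reaches 720req/s on the y-axis.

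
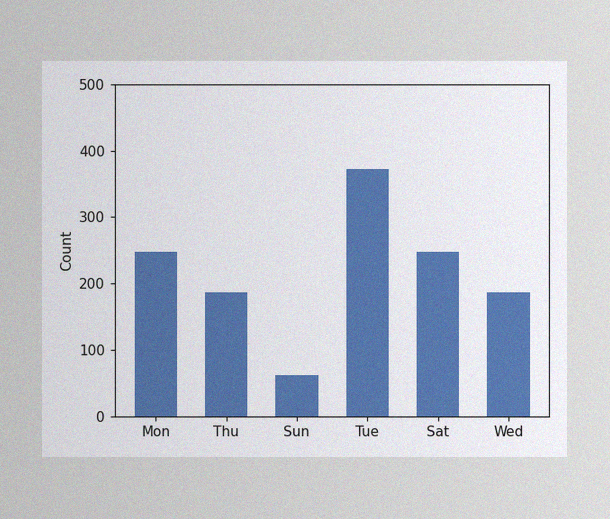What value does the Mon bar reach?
The image has some photo noise and uneven lighting. Reading along the chart's y-axis, the Mon bar reaches 248.

248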